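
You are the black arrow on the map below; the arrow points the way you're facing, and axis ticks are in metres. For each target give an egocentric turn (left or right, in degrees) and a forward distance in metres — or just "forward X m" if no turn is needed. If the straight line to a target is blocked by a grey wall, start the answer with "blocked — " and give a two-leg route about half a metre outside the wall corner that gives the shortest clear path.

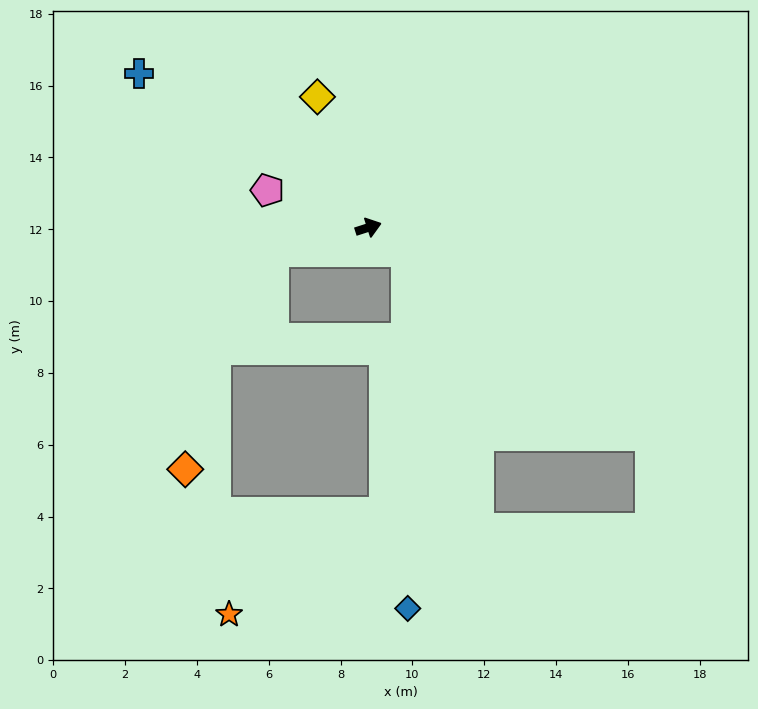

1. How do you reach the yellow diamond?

turn left 93°, forward 3.9 m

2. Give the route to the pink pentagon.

turn left 142°, forward 3.0 m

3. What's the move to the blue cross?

turn left 128°, forward 7.7 m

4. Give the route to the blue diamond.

blocked — turn right 51°, forward 1.3 m, then turn right 57°, forward 9.9 m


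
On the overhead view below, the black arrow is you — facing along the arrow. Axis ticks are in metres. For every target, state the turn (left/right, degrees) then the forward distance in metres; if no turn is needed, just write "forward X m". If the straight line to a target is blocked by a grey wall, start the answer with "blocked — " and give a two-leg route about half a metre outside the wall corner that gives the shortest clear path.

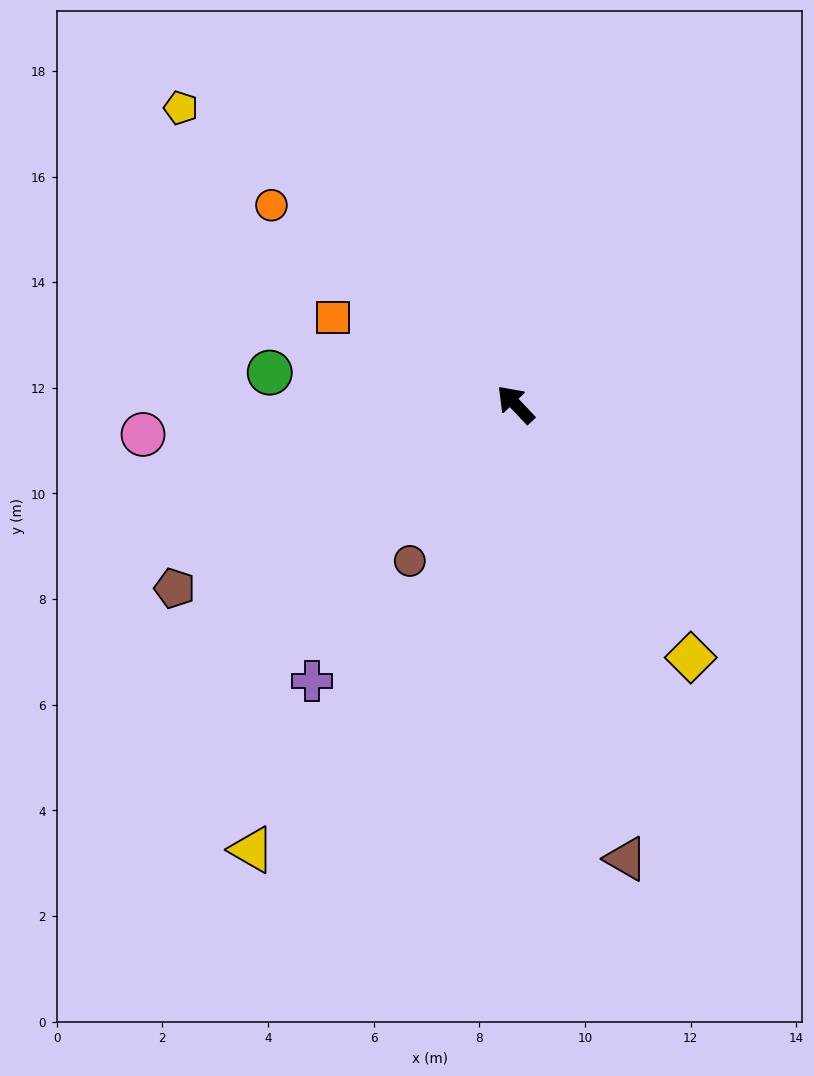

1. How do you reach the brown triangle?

turn left 150°, forward 8.9 m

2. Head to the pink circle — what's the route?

turn left 51°, forward 7.1 m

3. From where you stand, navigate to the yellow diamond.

turn left 171°, forward 5.8 m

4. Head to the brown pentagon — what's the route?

turn left 75°, forward 7.3 m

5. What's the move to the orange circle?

turn left 7°, forward 6.0 m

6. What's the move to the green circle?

turn left 39°, forward 4.7 m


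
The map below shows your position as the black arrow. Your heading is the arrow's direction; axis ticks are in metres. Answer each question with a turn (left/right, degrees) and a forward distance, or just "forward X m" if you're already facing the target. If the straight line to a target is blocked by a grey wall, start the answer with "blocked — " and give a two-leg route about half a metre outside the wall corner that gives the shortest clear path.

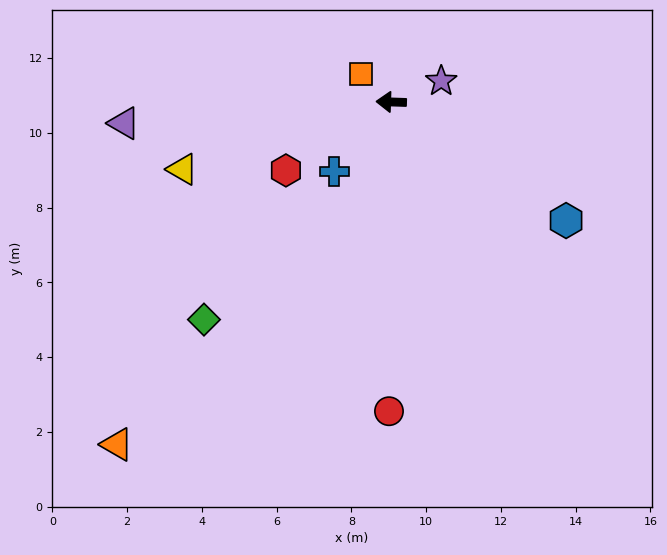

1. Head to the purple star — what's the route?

turn right 155°, forward 1.5 m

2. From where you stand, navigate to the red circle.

turn left 91°, forward 8.3 m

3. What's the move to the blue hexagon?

turn left 148°, forward 5.7 m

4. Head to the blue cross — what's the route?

turn left 53°, forward 2.4 m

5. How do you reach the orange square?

turn right 41°, forward 1.1 m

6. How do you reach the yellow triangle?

turn left 20°, forward 5.9 m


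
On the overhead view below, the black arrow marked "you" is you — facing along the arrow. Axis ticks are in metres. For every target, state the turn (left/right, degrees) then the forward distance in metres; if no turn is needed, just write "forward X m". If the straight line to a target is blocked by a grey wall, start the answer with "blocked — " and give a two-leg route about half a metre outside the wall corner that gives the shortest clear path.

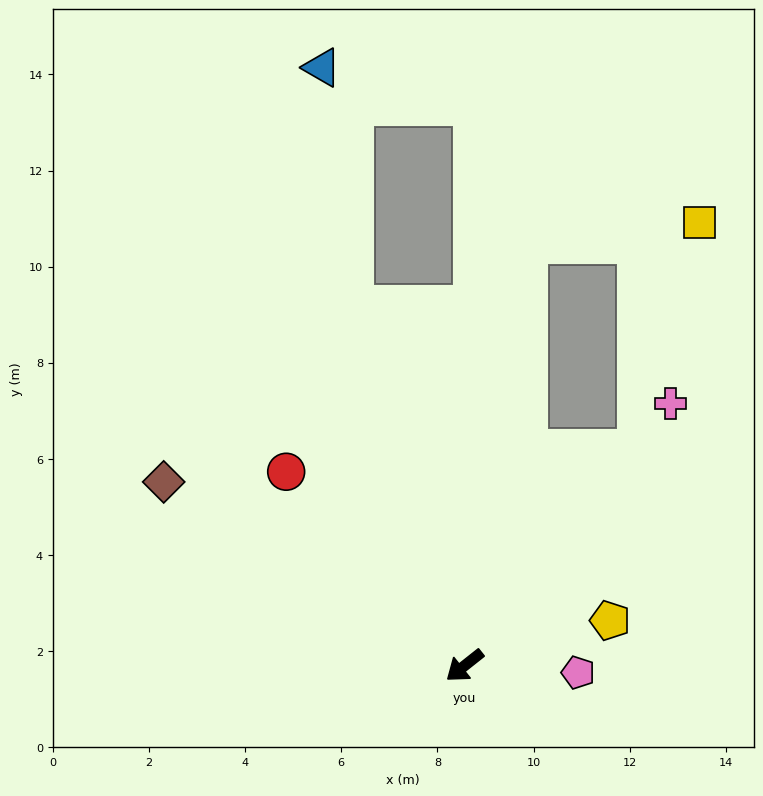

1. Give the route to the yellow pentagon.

turn left 159°, forward 3.2 m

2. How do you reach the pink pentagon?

turn left 138°, forward 2.4 m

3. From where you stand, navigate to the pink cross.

turn right 167°, forward 6.9 m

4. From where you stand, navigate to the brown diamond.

turn right 70°, forward 7.3 m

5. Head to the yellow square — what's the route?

blocked — turn right 137°, forward 8.9 m, then turn right 74°, forward 3.6 m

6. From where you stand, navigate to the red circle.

turn right 86°, forward 5.5 m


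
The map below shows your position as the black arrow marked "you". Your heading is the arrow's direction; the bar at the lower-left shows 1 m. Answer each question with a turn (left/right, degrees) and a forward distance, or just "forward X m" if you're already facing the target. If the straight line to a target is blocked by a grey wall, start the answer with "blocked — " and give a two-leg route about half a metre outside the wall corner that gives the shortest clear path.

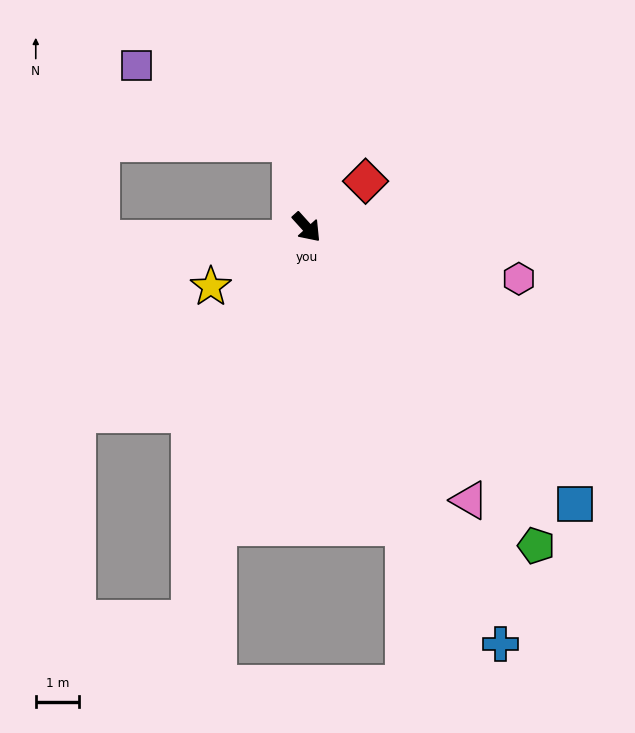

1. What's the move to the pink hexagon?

turn left 34°, forward 5.0 m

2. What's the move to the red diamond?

turn left 86°, forward 1.7 m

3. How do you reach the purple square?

blocked — turn left 149°, forward 2.0 m, then turn left 52°, forward 4.0 m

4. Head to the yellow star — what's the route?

turn right 100°, forward 2.6 m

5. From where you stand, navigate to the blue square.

turn left 2°, forward 8.9 m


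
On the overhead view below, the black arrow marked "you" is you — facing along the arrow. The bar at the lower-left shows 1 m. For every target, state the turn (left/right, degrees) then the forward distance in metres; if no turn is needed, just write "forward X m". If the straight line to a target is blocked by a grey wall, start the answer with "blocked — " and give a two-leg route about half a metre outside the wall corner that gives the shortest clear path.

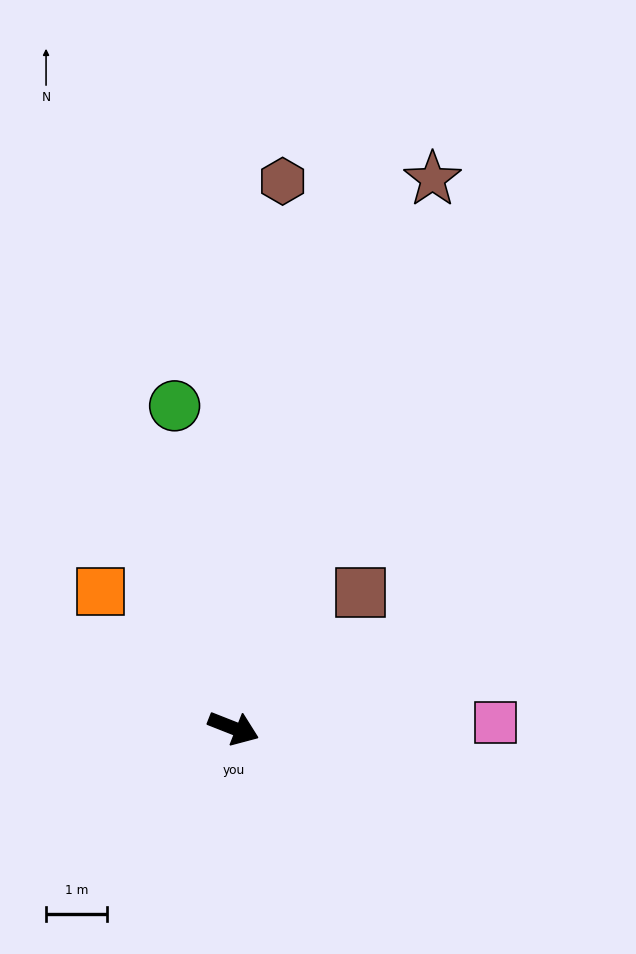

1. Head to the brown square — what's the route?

turn left 68°, forward 3.1 m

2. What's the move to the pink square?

turn left 23°, forward 4.3 m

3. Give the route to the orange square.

turn left 156°, forward 3.1 m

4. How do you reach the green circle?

turn left 122°, forward 5.4 m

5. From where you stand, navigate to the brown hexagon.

turn left 106°, forward 9.0 m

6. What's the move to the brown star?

turn left 92°, forward 9.6 m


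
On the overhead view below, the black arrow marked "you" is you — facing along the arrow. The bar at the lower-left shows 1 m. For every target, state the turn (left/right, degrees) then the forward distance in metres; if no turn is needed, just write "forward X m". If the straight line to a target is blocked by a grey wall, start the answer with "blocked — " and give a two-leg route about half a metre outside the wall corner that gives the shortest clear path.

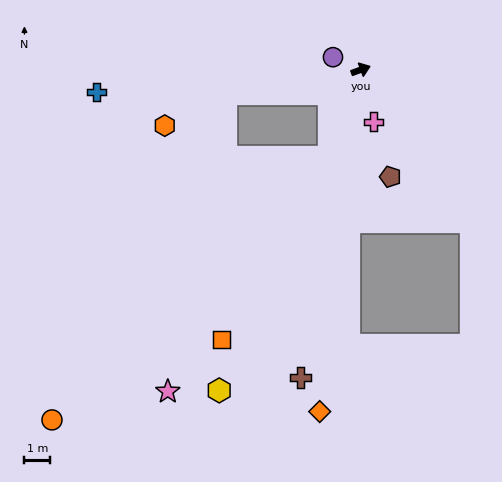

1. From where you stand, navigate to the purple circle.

turn left 135°, forward 1.2 m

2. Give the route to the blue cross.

turn left 165°, forward 10.3 m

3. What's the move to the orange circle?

blocked — turn right 131°, forward 3.6 m, then turn right 26°, forward 14.8 m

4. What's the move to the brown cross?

turn right 121°, forward 12.1 m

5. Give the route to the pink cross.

turn right 96°, forward 2.1 m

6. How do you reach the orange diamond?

turn right 117°, forward 13.3 m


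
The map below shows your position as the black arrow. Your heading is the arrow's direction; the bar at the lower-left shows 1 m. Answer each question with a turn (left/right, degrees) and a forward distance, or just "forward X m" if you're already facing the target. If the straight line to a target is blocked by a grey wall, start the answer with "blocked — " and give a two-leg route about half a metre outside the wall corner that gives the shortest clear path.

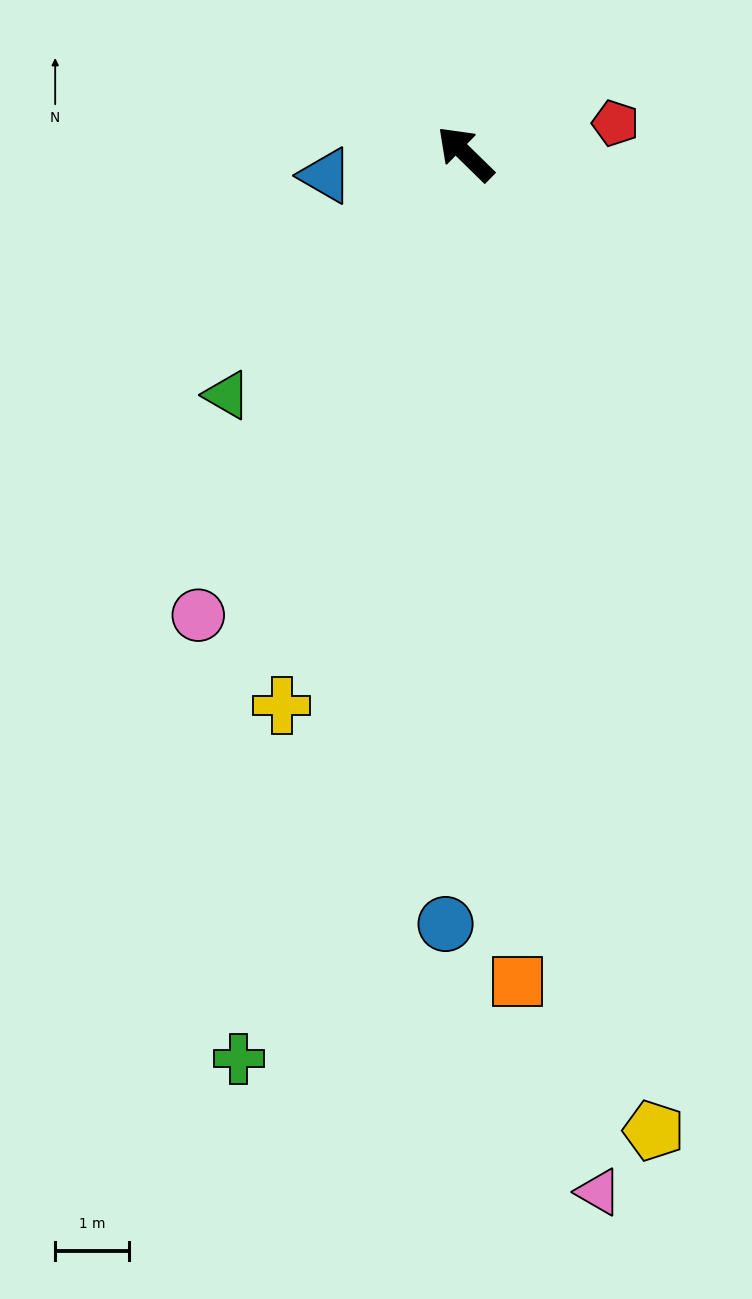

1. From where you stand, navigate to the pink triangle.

turn left 142°, forward 14.2 m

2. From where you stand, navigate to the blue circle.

turn left 133°, forward 10.4 m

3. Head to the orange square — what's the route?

turn left 138°, forward 11.2 m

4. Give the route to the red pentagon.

turn right 124°, forward 2.1 m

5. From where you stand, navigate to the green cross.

turn left 120°, forward 12.6 m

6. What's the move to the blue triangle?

turn left 53°, forward 1.9 m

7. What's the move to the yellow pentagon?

turn left 145°, forward 13.5 m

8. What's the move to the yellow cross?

turn left 116°, forward 7.9 m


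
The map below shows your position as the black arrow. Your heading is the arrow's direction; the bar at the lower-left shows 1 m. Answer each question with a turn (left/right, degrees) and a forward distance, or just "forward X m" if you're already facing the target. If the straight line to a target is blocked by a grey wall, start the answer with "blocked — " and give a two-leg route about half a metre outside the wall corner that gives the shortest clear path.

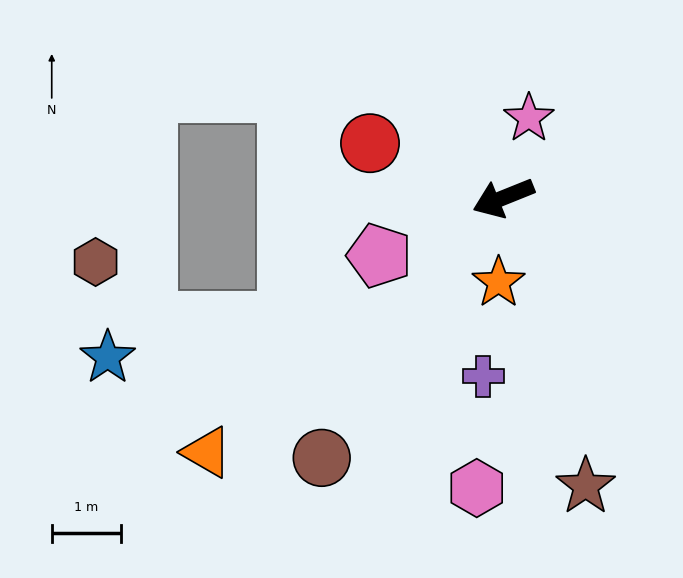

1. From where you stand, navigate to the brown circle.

turn left 33°, forward 4.6 m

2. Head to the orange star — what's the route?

turn left 65°, forward 1.2 m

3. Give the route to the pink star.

turn right 130°, forward 1.2 m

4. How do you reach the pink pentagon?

turn left 3°, forward 2.0 m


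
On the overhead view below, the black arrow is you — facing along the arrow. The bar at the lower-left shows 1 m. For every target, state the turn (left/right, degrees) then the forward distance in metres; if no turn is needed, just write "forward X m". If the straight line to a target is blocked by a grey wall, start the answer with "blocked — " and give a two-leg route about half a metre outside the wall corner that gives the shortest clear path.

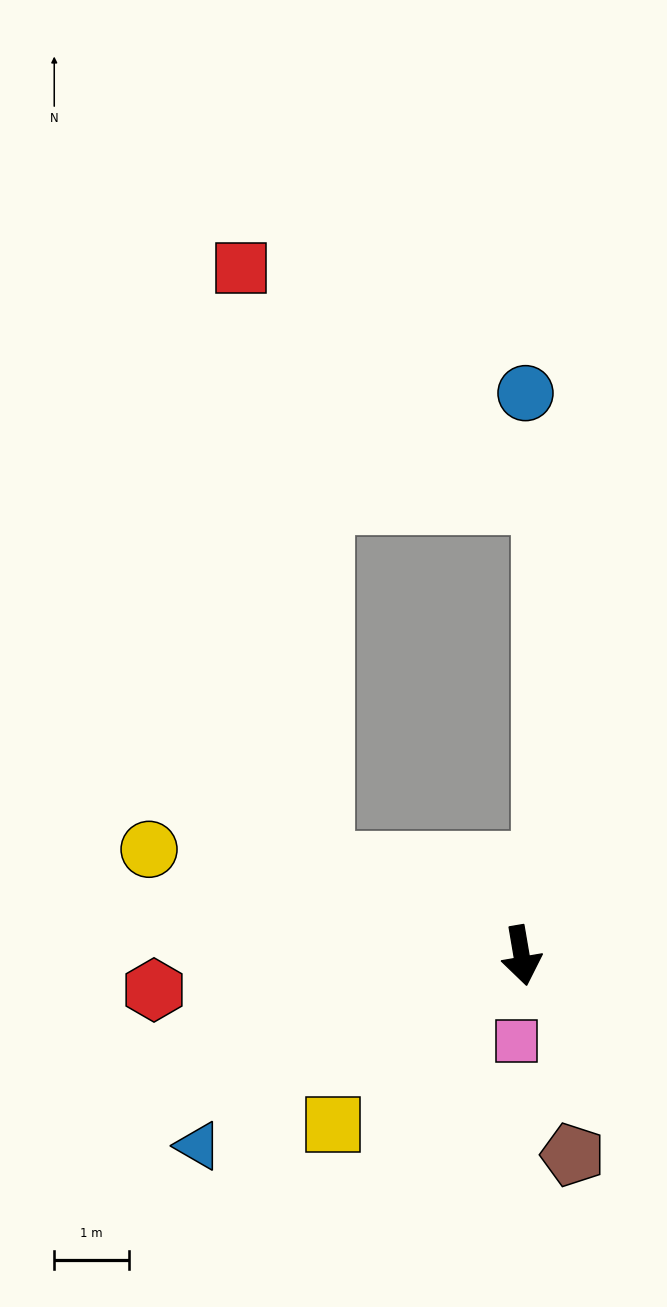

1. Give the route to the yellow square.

turn right 58°, forward 3.4 m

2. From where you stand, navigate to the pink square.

turn right 13°, forward 1.1 m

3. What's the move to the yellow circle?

turn right 116°, forward 5.2 m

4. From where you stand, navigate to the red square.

blocked — turn right 124°, forward 2.9 m, then turn right 58°, forward 8.0 m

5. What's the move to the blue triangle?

turn right 69°, forward 5.0 m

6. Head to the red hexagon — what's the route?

turn right 94°, forward 4.9 m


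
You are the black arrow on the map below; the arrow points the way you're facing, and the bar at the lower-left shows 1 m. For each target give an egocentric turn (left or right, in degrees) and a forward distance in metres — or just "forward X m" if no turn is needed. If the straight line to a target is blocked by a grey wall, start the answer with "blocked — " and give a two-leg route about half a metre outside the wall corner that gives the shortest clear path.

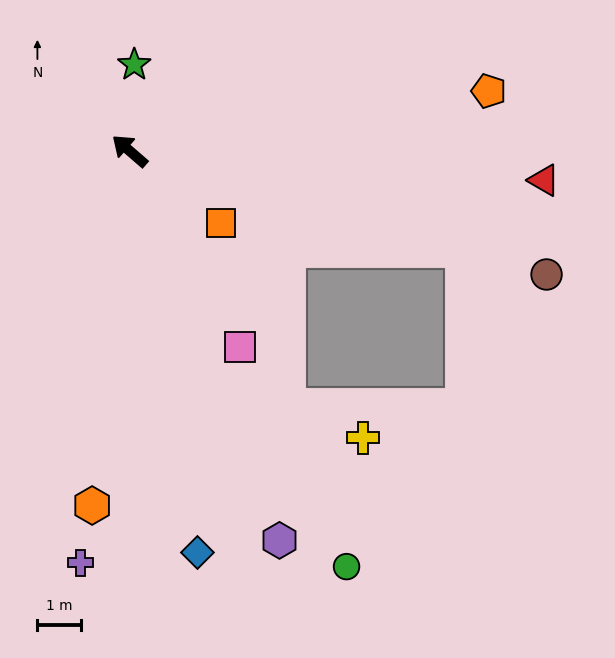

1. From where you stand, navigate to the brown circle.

turn right 156°, forward 9.9 m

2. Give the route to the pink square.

turn left 160°, forward 5.1 m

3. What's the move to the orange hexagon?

turn left 125°, forward 8.1 m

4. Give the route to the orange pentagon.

turn right 130°, forward 8.3 m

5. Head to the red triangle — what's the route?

turn right 143°, forward 9.4 m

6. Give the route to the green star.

turn right 52°, forward 2.0 m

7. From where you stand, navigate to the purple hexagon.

turn left 152°, forward 9.5 m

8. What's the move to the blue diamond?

turn left 140°, forward 9.3 m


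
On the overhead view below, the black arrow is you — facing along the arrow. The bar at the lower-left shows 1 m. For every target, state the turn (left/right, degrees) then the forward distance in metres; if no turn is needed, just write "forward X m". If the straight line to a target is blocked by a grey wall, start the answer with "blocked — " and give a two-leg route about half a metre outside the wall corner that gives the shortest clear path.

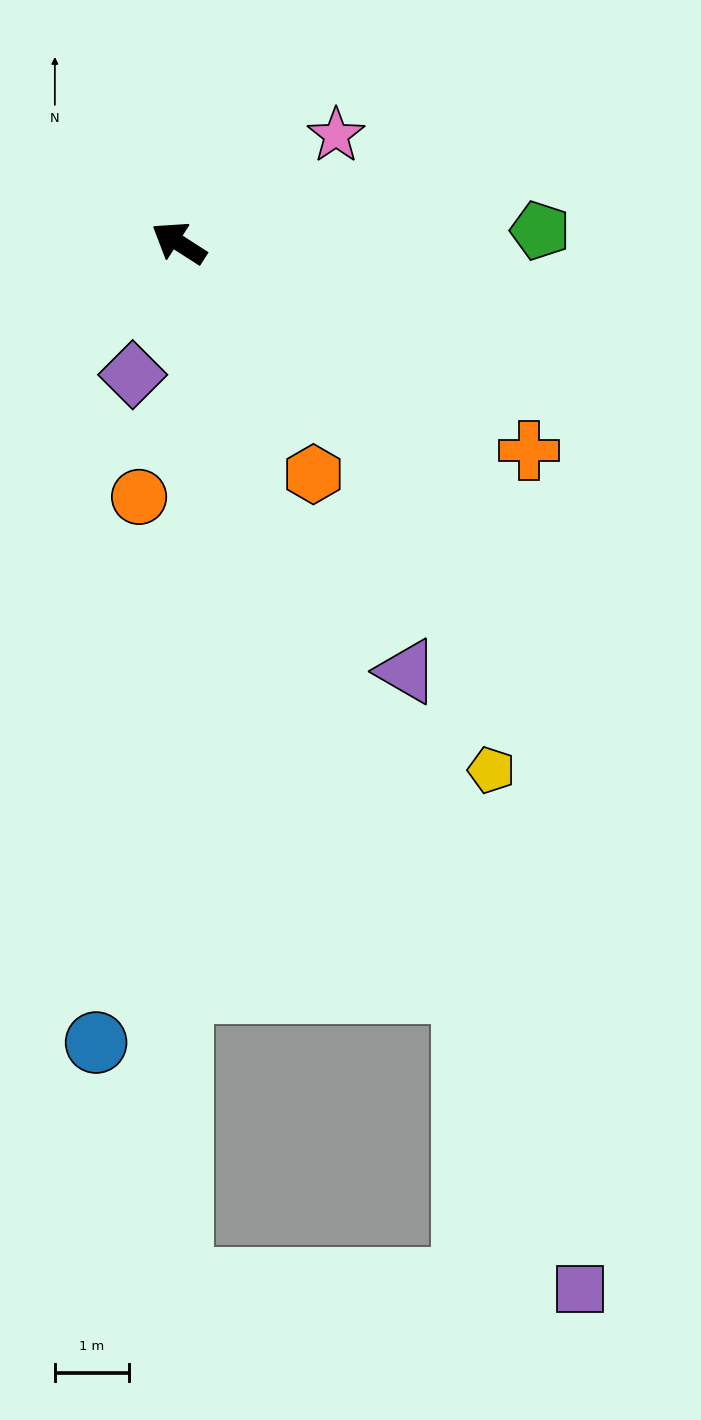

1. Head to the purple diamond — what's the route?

turn left 103°, forward 1.9 m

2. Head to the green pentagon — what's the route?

turn right 145°, forward 4.9 m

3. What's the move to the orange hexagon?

turn left 153°, forward 3.6 m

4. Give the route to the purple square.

turn left 144°, forward 15.1 m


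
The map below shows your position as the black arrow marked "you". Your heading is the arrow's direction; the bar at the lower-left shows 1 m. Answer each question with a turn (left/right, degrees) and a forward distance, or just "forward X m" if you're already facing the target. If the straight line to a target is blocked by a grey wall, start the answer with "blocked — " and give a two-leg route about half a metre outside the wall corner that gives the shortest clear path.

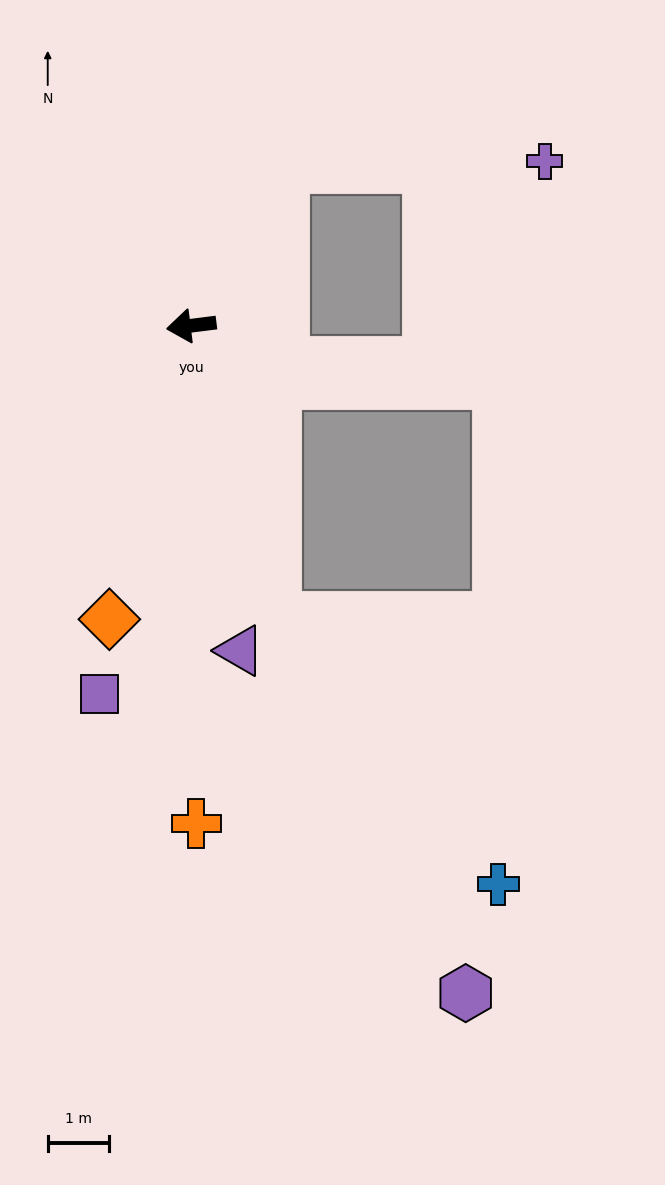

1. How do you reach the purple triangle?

turn left 91°, forward 5.4 m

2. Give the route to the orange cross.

turn left 83°, forward 8.2 m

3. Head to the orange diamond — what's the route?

turn left 67°, forward 5.0 m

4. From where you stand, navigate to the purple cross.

blocked — turn right 128°, forward 3.0 m, then turn right 58°, forward 4.3 m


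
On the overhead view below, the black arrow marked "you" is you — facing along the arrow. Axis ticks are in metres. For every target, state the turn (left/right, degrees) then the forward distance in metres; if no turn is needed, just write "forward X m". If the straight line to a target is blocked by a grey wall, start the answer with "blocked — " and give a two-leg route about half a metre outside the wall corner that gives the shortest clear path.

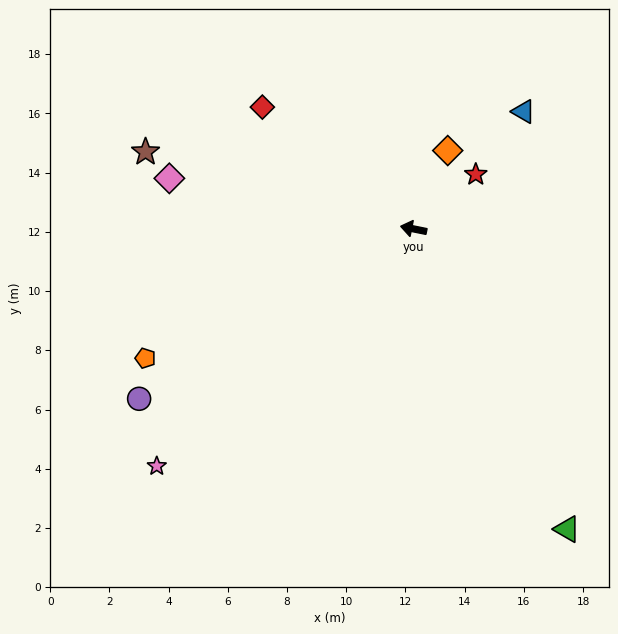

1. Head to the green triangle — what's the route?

turn left 129°, forward 11.4 m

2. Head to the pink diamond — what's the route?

forward 8.4 m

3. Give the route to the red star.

turn right 127°, forward 2.8 m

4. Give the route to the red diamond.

turn right 27°, forward 6.6 m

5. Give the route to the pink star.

turn left 54°, forward 11.8 m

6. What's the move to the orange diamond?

turn right 102°, forward 2.9 m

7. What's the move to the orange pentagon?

turn left 37°, forward 10.1 m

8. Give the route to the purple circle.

turn left 43°, forward 10.9 m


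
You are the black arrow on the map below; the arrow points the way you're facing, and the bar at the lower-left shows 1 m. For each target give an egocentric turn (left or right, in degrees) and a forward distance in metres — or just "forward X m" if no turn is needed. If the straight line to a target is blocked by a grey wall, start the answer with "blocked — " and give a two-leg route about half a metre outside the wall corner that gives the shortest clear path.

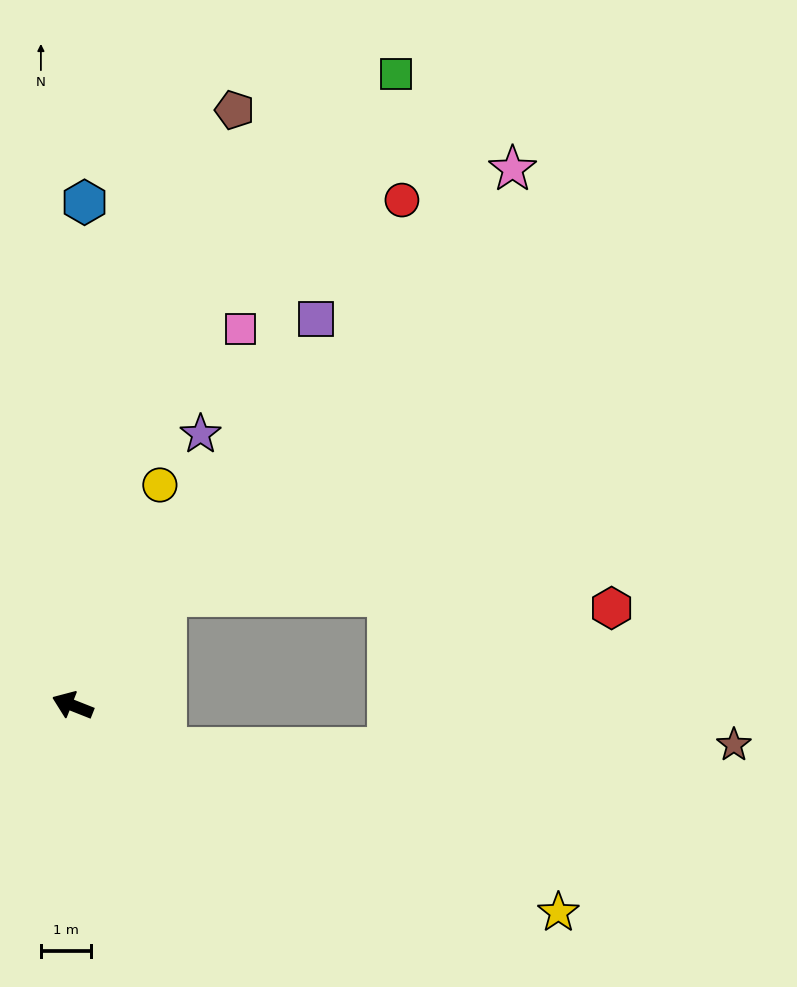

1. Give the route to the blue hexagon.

turn right 70°, forward 10.0 m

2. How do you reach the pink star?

turn right 108°, forward 13.8 m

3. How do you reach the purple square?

turn right 101°, forward 9.1 m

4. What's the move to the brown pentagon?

turn right 84°, forward 12.3 m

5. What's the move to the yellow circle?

turn right 90°, forward 4.7 m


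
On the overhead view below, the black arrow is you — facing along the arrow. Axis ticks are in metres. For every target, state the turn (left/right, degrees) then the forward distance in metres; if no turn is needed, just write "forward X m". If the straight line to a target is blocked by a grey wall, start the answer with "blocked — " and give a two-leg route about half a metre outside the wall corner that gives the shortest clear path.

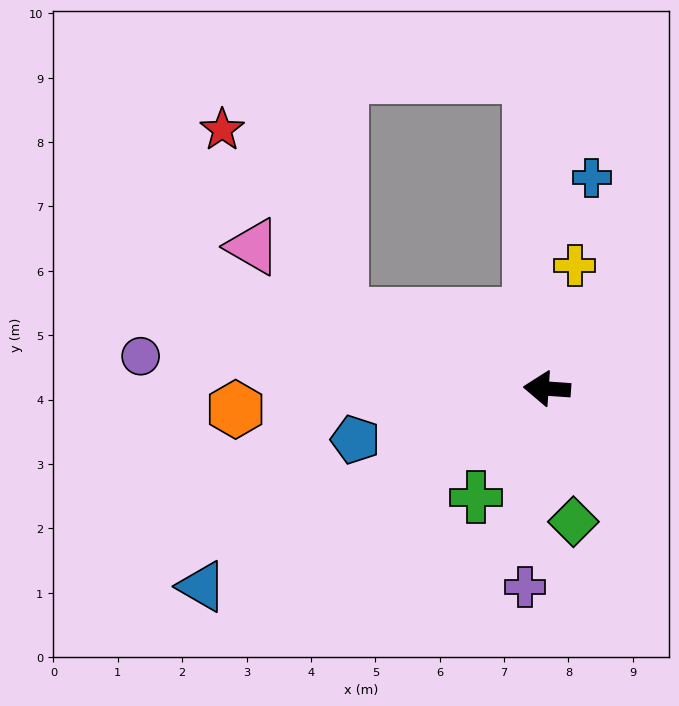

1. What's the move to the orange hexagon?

turn left 8°, forward 4.8 m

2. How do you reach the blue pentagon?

turn left 19°, forward 3.1 m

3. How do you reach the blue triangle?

turn left 34°, forward 6.2 m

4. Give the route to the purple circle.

forward 6.3 m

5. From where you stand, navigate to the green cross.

turn left 61°, forward 2.0 m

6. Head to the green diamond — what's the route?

turn left 105°, forward 2.1 m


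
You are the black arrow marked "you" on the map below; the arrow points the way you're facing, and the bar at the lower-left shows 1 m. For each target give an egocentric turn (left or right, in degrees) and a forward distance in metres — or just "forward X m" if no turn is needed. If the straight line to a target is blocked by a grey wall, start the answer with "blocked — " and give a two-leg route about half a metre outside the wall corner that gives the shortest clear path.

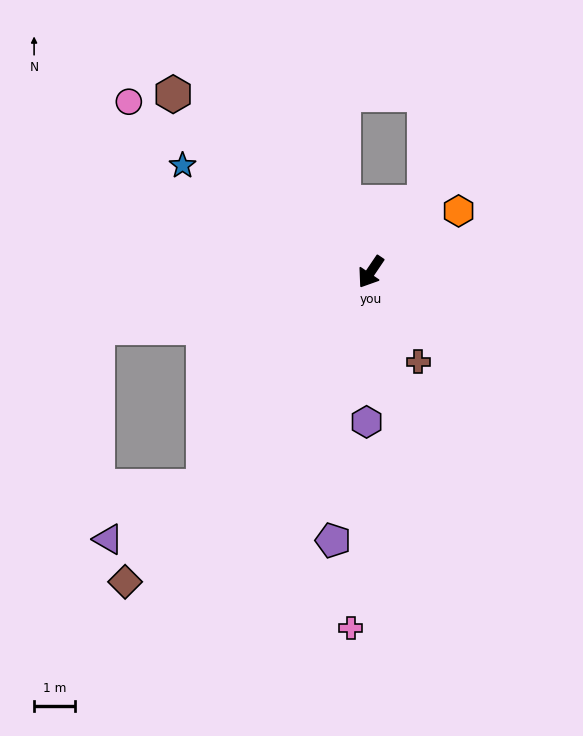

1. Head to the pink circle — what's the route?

turn right 91°, forward 7.3 m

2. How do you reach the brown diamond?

turn right 4°, forward 9.7 m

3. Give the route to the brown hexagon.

turn right 98°, forward 6.5 m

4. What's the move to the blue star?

turn right 85°, forward 5.3 m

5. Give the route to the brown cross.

turn left 62°, forward 2.5 m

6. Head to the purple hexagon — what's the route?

turn left 32°, forward 3.7 m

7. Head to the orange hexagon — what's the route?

turn left 159°, forward 2.6 m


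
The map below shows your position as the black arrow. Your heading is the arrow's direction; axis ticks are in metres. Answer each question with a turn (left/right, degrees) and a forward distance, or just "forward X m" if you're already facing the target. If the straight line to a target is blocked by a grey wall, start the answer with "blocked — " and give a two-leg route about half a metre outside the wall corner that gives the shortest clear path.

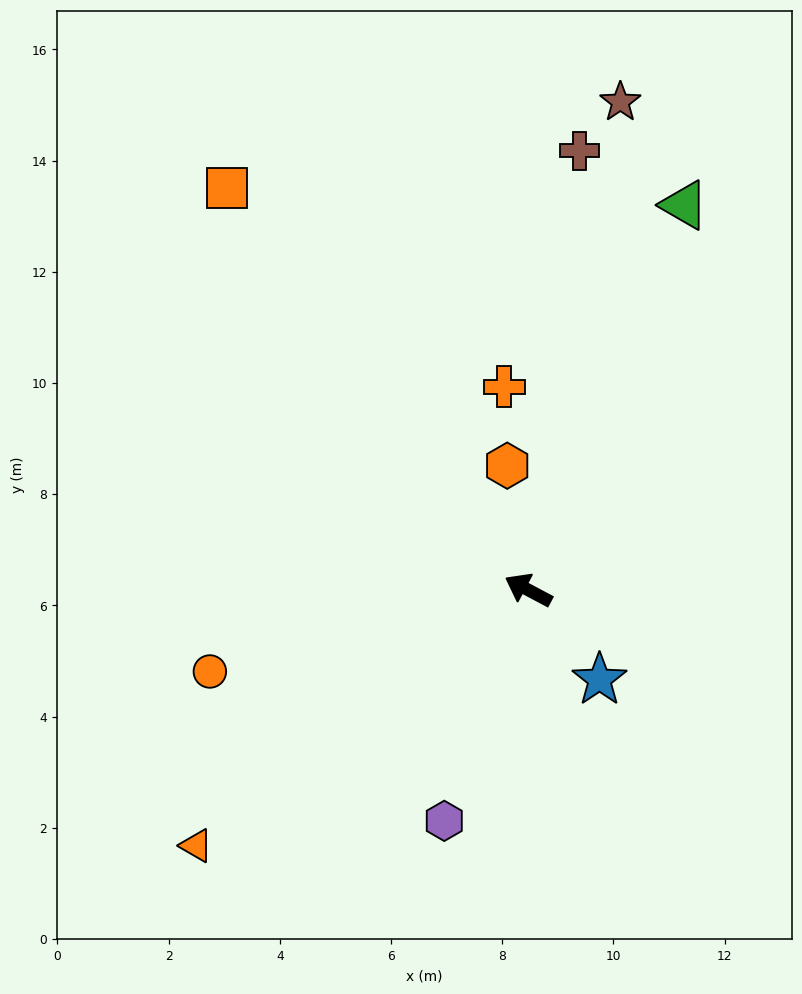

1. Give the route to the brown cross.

turn right 69°, forward 8.0 m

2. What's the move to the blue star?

turn left 156°, forward 2.1 m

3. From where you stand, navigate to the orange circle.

turn left 42°, forward 5.9 m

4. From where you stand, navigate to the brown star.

turn right 73°, forward 8.9 m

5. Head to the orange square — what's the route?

turn right 25°, forward 9.0 m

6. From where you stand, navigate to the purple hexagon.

turn left 98°, forward 4.4 m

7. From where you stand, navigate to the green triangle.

turn right 84°, forward 7.5 m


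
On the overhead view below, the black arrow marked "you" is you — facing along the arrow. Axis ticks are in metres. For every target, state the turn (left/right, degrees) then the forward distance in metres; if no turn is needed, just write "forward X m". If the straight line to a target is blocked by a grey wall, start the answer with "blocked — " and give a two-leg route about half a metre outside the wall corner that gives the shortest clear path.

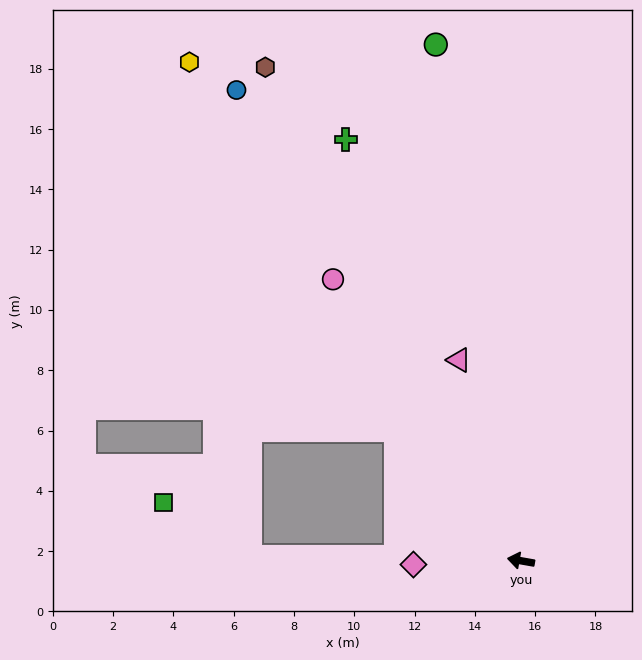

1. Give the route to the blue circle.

turn right 49°, forward 18.2 m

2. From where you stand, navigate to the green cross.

turn right 57°, forward 15.1 m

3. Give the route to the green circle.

turn right 71°, forward 17.4 m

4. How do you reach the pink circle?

turn right 46°, forward 11.2 m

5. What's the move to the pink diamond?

turn left 12°, forward 3.6 m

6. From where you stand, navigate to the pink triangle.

turn right 63°, forward 7.0 m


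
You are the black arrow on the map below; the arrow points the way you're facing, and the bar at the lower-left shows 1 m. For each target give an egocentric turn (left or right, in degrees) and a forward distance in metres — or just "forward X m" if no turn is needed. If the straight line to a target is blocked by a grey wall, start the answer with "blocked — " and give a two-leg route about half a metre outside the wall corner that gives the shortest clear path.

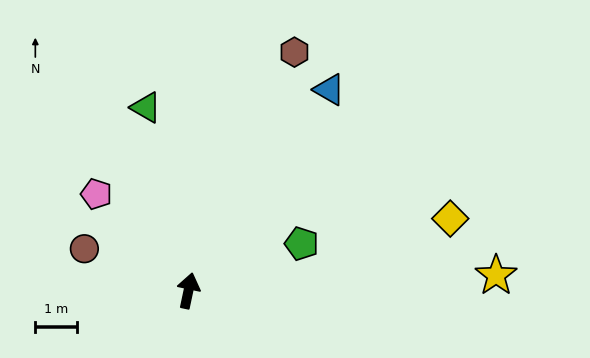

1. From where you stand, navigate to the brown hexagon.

turn right 12°, forward 6.2 m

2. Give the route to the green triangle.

turn left 25°, forward 4.5 m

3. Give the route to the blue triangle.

turn right 23°, forward 5.8 m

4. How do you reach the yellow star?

turn right 75°, forward 7.3 m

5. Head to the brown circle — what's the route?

turn left 80°, forward 2.7 m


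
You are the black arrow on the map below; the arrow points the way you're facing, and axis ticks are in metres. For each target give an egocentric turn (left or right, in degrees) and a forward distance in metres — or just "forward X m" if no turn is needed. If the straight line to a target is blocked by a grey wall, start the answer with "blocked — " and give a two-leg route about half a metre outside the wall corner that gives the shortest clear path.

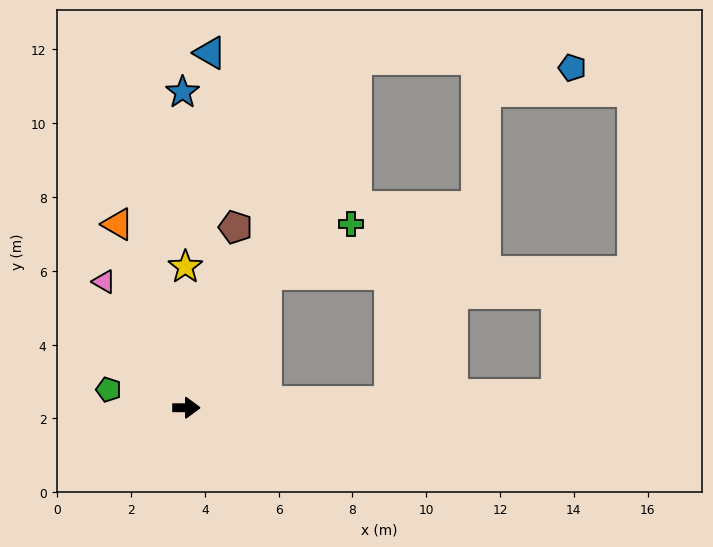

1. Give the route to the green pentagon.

turn left 167°, forward 2.2 m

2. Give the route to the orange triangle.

turn left 110°, forward 5.3 m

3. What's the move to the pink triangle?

turn left 123°, forward 4.1 m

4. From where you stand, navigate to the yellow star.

turn left 90°, forward 3.8 m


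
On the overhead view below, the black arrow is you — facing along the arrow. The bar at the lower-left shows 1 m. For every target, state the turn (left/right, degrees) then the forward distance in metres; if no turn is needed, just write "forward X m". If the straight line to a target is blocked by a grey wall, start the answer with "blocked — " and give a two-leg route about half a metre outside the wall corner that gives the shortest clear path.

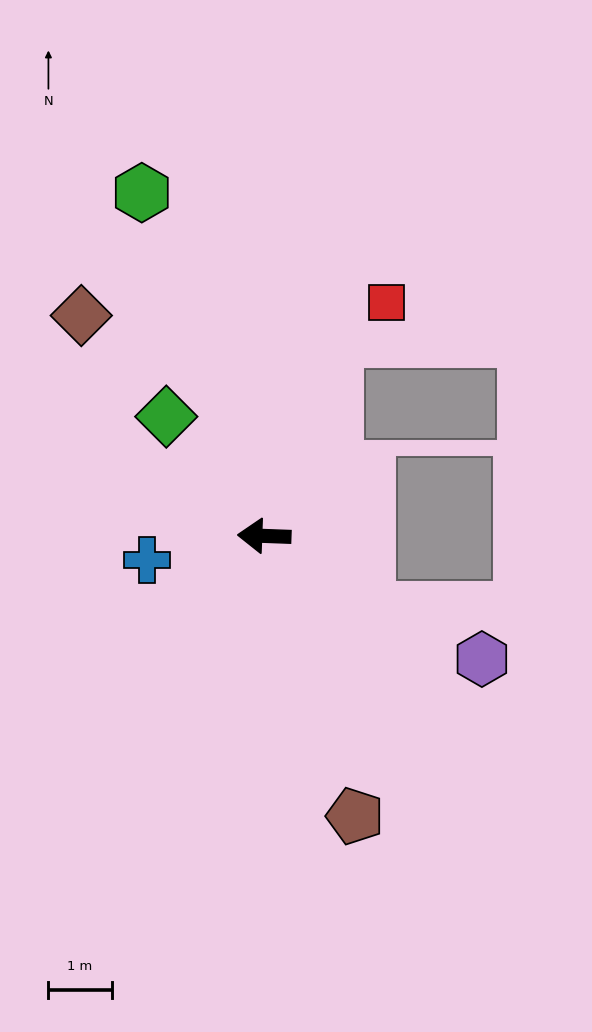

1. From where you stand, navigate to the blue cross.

turn left 14°, forward 1.9 m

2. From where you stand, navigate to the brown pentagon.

turn left 110°, forward 4.6 m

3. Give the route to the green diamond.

turn right 49°, forward 2.4 m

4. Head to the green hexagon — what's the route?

turn right 68°, forward 5.8 m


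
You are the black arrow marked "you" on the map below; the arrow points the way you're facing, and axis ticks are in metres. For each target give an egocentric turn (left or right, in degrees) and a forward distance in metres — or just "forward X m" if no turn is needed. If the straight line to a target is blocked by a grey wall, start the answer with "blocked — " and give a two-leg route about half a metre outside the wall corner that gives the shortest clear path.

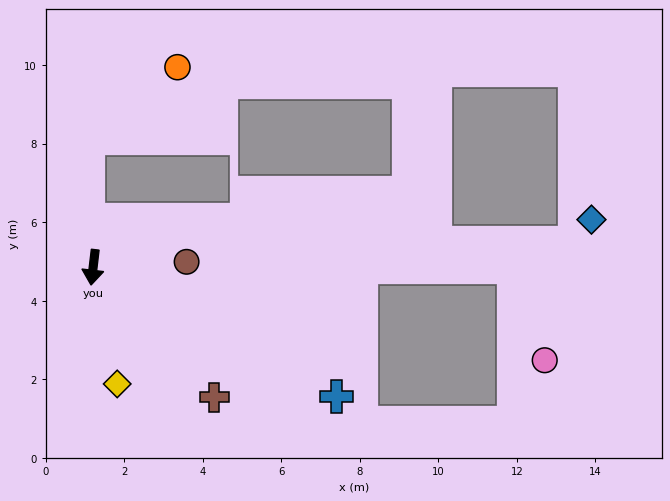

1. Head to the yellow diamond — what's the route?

turn left 18°, forward 3.0 m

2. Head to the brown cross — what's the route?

turn left 50°, forward 4.5 m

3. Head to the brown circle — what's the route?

turn left 100°, forward 2.4 m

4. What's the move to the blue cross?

turn left 69°, forward 7.0 m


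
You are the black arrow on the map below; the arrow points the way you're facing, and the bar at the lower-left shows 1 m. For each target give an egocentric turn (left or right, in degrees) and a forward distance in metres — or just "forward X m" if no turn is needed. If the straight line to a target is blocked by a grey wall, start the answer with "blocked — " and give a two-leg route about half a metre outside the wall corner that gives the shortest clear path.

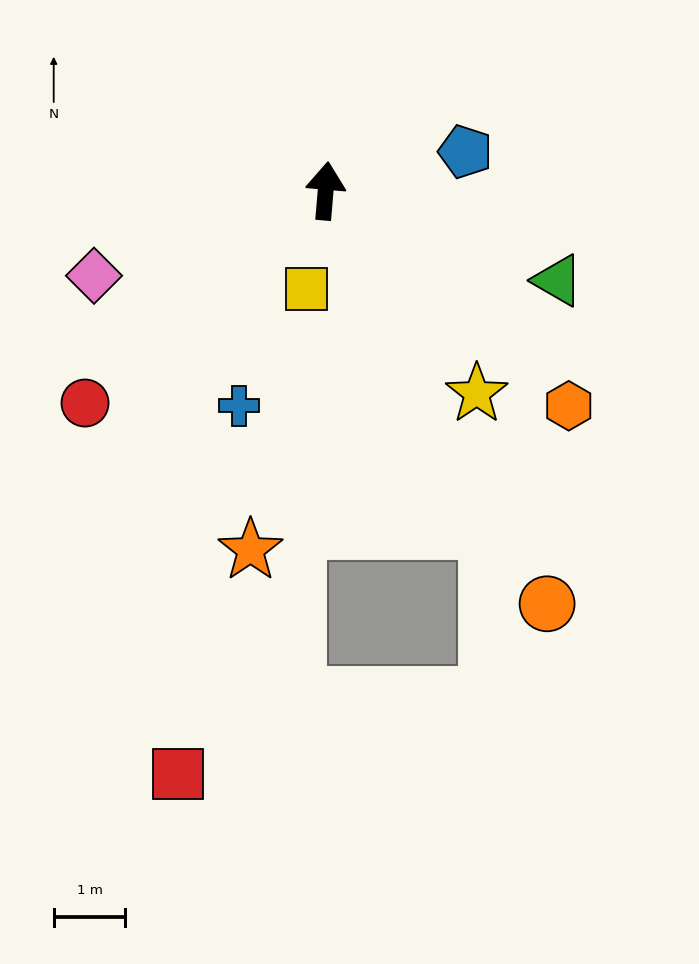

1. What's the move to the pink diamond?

turn left 115°, forward 3.4 m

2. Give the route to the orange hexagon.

turn right 127°, forward 4.5 m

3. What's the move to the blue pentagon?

turn right 70°, forward 2.0 m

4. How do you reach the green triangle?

turn right 106°, forward 3.5 m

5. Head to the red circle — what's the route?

turn left 136°, forward 4.5 m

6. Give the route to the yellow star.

turn right 138°, forward 3.5 m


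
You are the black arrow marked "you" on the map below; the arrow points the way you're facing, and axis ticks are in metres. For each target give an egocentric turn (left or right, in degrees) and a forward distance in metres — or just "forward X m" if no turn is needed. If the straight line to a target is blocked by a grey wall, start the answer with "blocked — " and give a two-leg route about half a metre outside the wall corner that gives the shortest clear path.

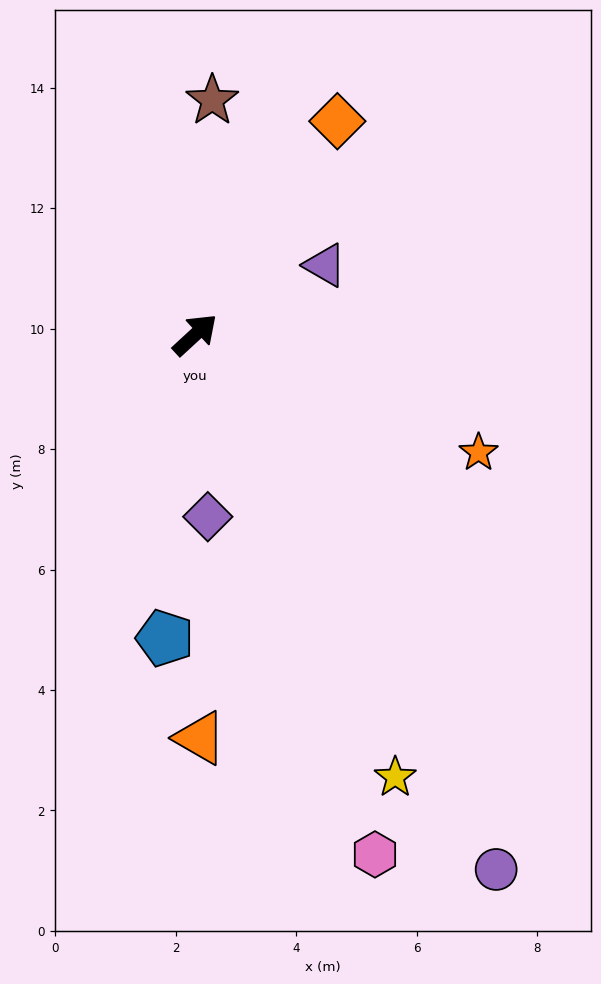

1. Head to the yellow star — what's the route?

turn right 108°, forward 8.1 m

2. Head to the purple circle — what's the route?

turn right 103°, forward 10.2 m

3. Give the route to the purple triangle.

turn right 14°, forward 2.4 m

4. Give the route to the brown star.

turn left 43°, forward 3.9 m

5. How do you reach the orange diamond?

turn left 14°, forward 4.3 m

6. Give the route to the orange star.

turn right 65°, forward 5.1 m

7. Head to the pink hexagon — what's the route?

turn right 114°, forward 9.1 m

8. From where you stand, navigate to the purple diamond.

turn right 129°, forward 3.0 m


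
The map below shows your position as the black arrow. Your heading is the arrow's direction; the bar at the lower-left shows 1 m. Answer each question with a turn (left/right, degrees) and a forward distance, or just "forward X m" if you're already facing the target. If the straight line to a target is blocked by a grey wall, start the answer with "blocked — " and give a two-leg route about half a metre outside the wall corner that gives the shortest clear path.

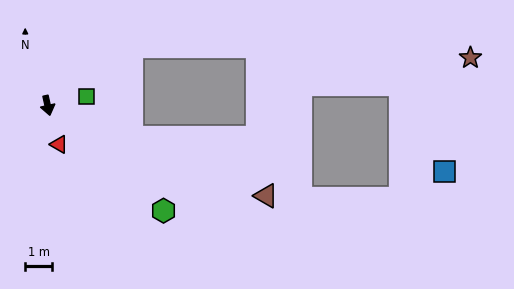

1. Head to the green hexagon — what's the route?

turn left 35°, forward 5.9 m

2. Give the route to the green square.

turn left 90°, forward 1.5 m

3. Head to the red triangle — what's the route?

turn left 4°, forward 1.5 m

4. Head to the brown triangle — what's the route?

turn left 55°, forward 8.8 m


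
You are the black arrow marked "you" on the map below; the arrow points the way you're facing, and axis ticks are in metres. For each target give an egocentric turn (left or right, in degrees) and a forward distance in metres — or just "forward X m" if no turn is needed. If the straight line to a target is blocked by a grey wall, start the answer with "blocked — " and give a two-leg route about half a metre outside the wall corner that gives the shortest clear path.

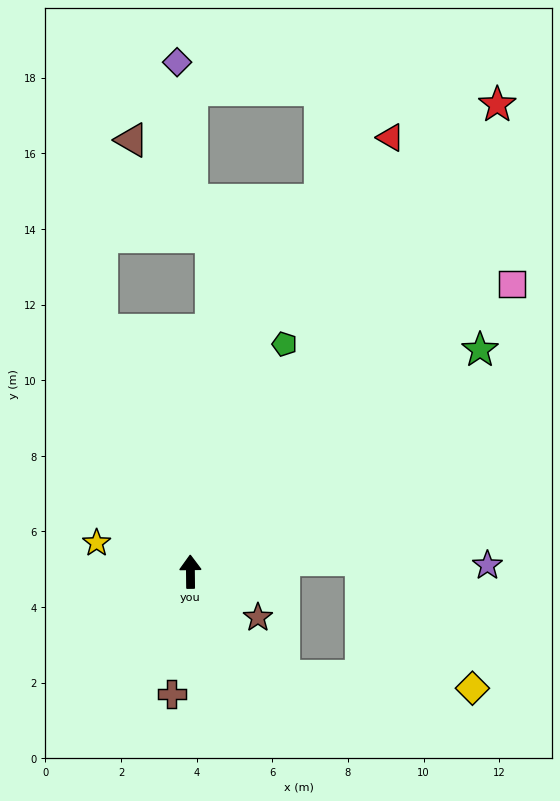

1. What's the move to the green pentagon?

turn right 23°, forward 6.5 m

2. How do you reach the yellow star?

turn left 72°, forward 2.6 m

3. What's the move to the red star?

turn right 34°, forward 14.8 m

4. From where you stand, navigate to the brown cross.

turn left 171°, forward 3.3 m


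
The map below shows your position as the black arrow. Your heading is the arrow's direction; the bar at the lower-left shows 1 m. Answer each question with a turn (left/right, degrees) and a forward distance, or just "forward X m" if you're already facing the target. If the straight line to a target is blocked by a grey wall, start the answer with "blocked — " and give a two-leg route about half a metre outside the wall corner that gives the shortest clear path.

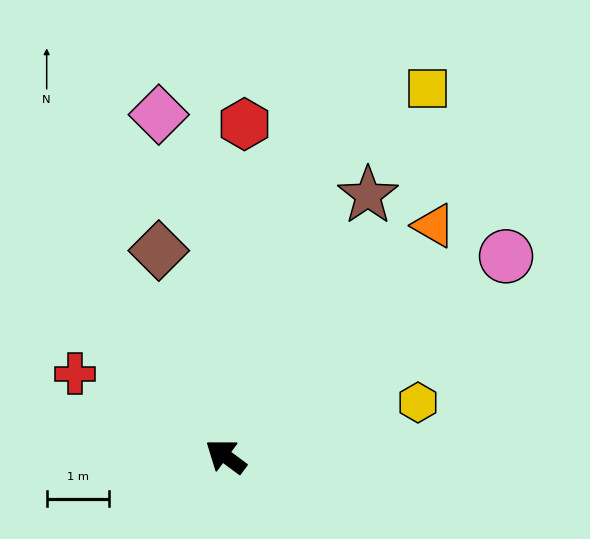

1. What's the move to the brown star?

turn right 82°, forward 4.8 m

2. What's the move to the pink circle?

turn right 108°, forward 5.5 m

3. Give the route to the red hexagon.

turn right 57°, forward 5.3 m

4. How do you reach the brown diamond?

turn right 36°, forward 3.5 m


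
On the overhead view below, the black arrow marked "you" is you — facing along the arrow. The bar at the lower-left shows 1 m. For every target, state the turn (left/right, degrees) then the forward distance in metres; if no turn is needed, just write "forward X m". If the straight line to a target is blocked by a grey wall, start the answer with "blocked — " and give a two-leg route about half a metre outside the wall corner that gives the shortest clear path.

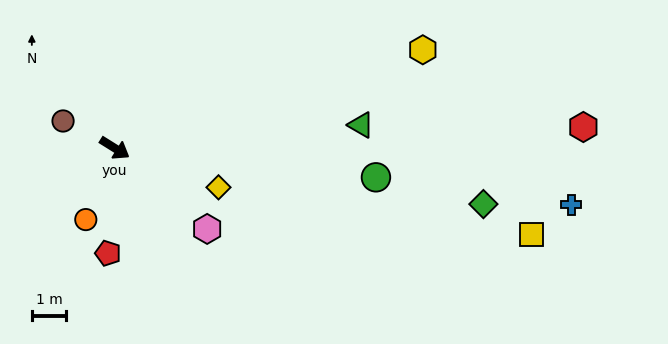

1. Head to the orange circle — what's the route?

turn right 80°, forward 2.2 m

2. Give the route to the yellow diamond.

turn left 11°, forward 3.2 m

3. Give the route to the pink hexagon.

turn right 9°, forward 3.6 m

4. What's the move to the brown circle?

turn right 176°, forward 1.7 m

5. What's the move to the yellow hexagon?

turn left 50°, forward 9.4 m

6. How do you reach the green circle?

turn left 26°, forward 7.6 m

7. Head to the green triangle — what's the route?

turn left 37°, forward 7.2 m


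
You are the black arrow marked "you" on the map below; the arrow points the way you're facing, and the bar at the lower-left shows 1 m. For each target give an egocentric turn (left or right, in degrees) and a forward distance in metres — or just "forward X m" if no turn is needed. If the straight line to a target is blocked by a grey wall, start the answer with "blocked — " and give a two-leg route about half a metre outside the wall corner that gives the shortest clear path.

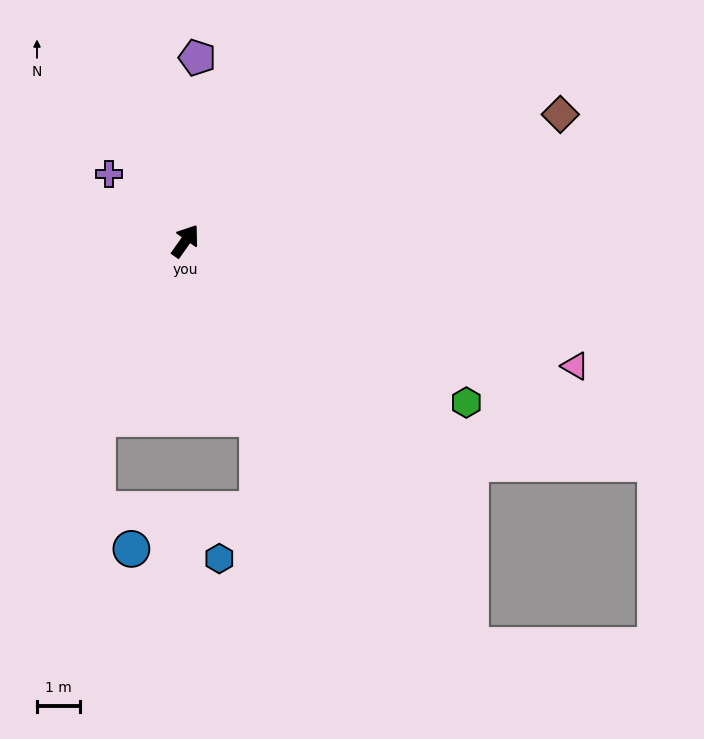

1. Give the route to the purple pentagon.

turn left 31°, forward 4.3 m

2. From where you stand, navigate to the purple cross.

turn left 84°, forward 2.4 m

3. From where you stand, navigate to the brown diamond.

turn right 36°, forward 9.2 m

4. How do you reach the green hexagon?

turn right 85°, forward 7.5 m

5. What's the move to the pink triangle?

turn right 73°, forward 9.5 m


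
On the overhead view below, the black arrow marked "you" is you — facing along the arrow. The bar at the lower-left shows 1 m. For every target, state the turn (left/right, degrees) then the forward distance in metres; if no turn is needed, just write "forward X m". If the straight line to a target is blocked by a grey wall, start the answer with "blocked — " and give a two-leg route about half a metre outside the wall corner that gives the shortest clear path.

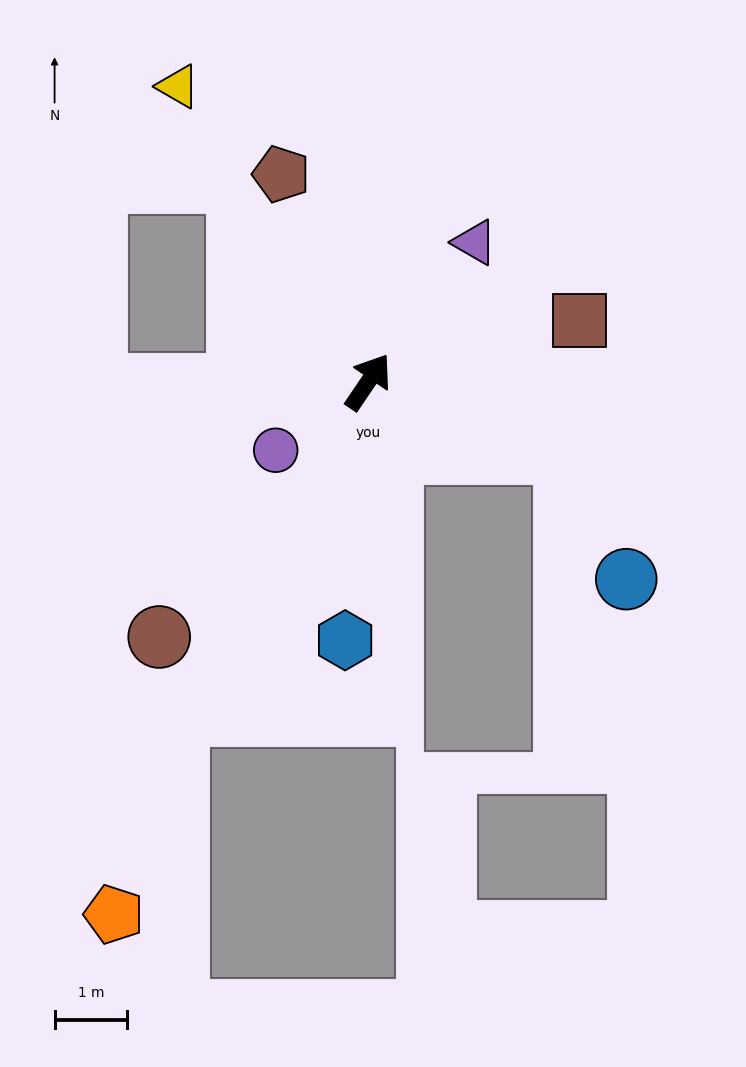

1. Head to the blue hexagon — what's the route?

turn right 151°, forward 3.6 m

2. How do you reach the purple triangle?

turn right 3°, forward 2.4 m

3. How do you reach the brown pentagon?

turn left 57°, forward 3.1 m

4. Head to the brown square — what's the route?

turn right 40°, forward 3.0 m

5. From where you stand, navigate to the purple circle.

turn left 161°, forward 1.6 m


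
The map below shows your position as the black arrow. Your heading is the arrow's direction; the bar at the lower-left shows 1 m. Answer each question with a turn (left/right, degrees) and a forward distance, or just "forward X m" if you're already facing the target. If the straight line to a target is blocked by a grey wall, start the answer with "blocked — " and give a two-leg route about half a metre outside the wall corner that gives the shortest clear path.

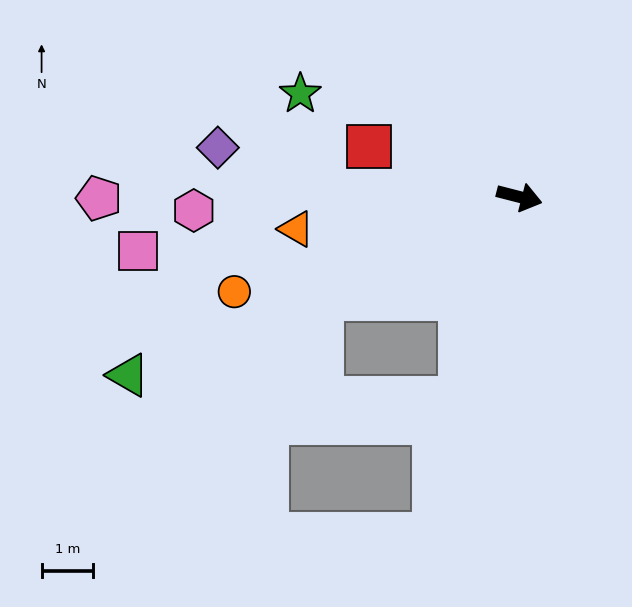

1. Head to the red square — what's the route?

turn left 176°, forward 3.1 m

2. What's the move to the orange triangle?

turn right 157°, forward 4.3 m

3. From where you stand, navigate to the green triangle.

turn right 141°, forward 8.3 m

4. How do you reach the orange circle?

turn right 147°, forward 5.8 m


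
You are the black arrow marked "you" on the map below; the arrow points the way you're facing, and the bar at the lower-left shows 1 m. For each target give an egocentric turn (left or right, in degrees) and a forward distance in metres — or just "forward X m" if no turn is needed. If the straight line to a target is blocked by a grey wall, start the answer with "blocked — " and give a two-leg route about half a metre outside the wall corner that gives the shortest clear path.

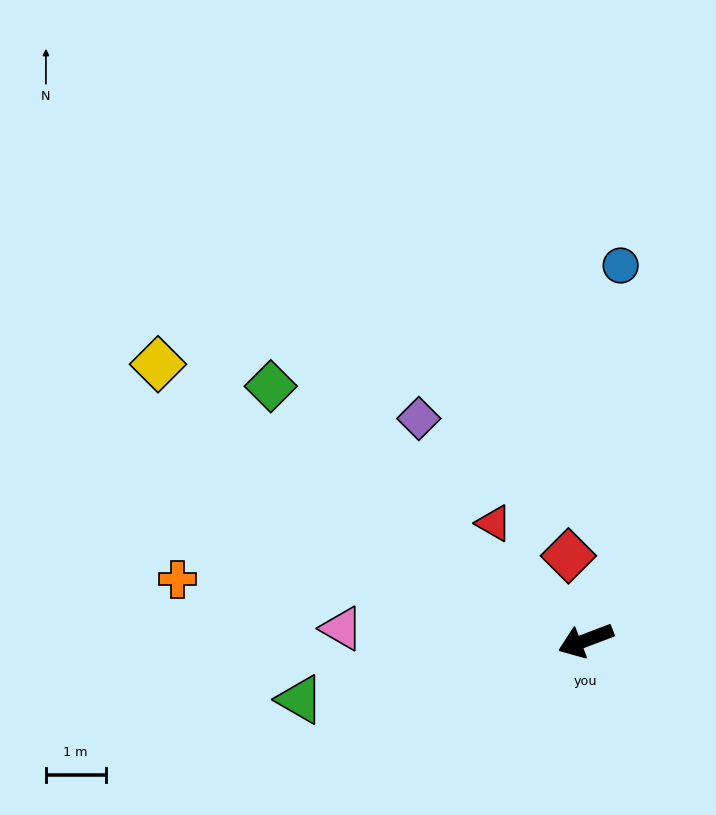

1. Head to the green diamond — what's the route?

turn right 60°, forward 6.8 m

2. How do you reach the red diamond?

turn right 99°, forward 1.4 m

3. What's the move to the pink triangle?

turn right 24°, forward 4.1 m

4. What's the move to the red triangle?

turn right 73°, forward 2.5 m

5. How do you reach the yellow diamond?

turn right 54°, forward 8.5 m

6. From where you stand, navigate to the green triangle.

turn right 9°, forward 4.9 m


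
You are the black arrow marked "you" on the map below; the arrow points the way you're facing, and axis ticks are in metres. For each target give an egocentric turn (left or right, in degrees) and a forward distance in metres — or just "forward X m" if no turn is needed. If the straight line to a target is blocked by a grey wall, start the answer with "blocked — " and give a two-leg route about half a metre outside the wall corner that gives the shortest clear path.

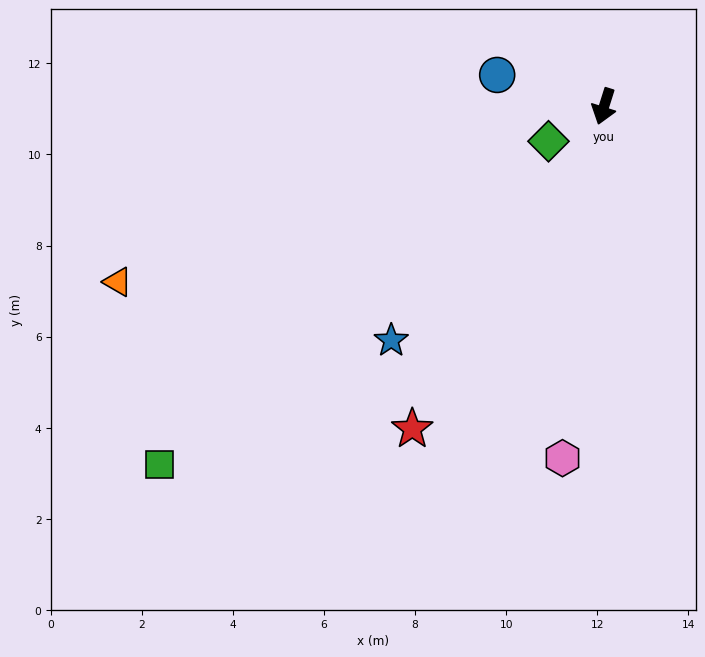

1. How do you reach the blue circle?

turn right 89°, forward 2.4 m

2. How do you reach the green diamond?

turn right 40°, forward 1.4 m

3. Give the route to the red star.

turn right 13°, forward 8.2 m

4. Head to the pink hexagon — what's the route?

turn left 11°, forward 7.8 m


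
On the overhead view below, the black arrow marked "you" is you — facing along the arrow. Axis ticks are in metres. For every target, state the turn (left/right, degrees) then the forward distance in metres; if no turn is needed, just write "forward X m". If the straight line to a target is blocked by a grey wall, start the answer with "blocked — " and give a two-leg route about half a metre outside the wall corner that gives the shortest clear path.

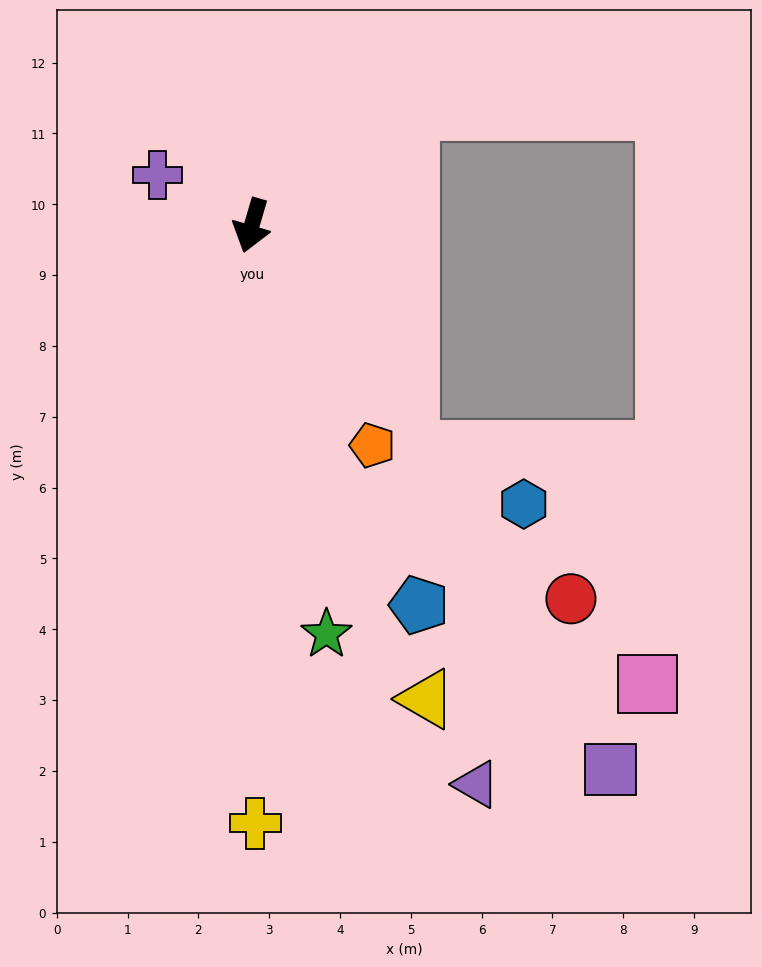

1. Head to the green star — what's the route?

turn left 27°, forward 5.9 m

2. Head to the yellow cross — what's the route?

turn left 17°, forward 8.4 m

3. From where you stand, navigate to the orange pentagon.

turn left 45°, forward 3.5 m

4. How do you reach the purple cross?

turn right 102°, forward 1.5 m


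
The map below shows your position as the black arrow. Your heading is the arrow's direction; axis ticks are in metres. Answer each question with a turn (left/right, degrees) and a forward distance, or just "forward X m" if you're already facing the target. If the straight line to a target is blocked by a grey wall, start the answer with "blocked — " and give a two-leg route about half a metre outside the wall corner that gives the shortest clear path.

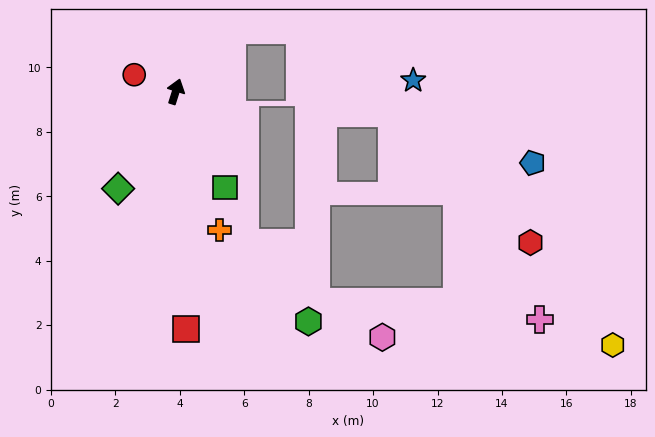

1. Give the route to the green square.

turn right 135°, forward 3.4 m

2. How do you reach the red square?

turn right 160°, forward 7.4 m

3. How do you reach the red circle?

turn left 85°, forward 1.4 m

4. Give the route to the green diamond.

turn left 167°, forward 3.5 m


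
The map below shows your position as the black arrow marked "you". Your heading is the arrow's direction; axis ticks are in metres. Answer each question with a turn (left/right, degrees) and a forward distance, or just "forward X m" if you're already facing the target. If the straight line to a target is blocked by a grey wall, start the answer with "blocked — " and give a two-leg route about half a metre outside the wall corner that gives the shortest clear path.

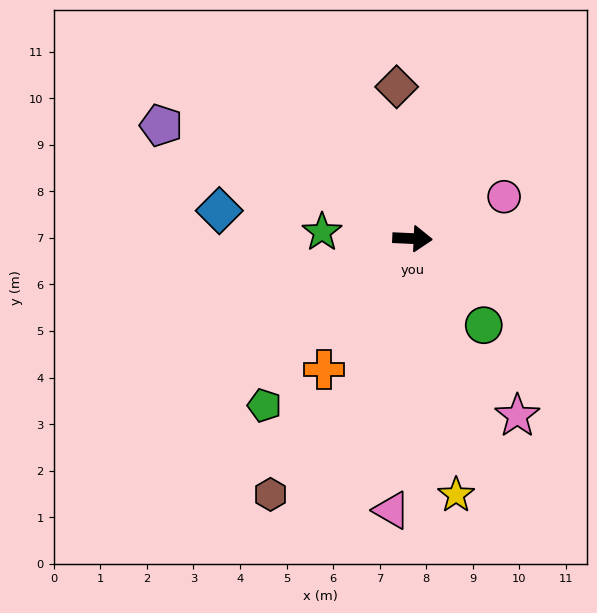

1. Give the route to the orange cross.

turn right 121°, forward 3.4 m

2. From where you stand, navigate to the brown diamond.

turn left 99°, forward 3.3 m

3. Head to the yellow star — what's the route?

turn right 78°, forward 5.6 m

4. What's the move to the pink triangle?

turn right 92°, forward 5.9 m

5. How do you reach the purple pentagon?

turn left 158°, forward 5.9 m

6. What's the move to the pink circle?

turn left 27°, forward 2.2 m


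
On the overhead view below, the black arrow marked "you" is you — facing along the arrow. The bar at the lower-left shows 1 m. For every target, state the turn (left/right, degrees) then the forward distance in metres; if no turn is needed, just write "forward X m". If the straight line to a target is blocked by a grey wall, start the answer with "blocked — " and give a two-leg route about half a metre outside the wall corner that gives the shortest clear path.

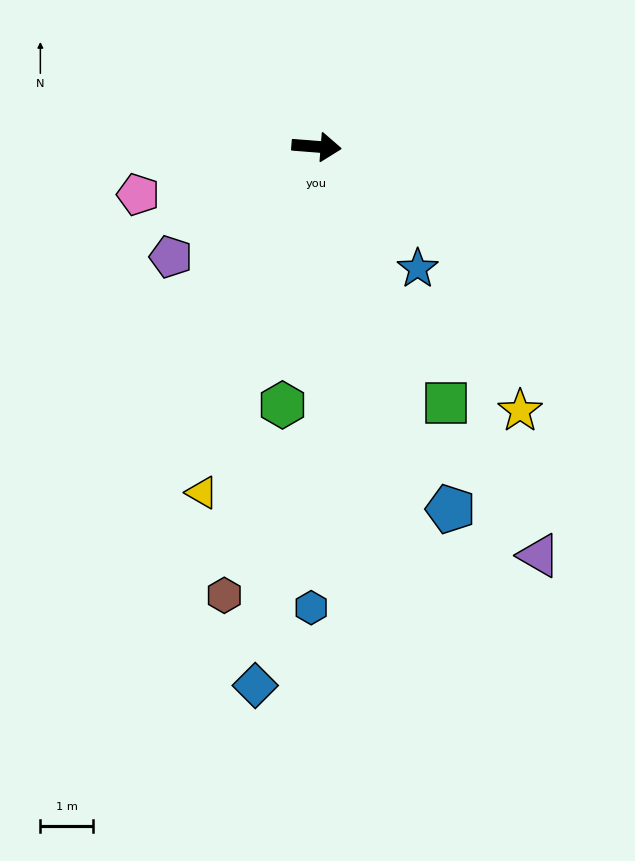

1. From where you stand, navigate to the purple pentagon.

turn right 138°, forward 3.5 m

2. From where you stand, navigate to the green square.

turn right 59°, forward 5.5 m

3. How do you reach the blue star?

turn right 46°, forward 3.0 m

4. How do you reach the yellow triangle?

turn right 104°, forward 7.0 m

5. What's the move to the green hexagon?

turn right 93°, forward 5.0 m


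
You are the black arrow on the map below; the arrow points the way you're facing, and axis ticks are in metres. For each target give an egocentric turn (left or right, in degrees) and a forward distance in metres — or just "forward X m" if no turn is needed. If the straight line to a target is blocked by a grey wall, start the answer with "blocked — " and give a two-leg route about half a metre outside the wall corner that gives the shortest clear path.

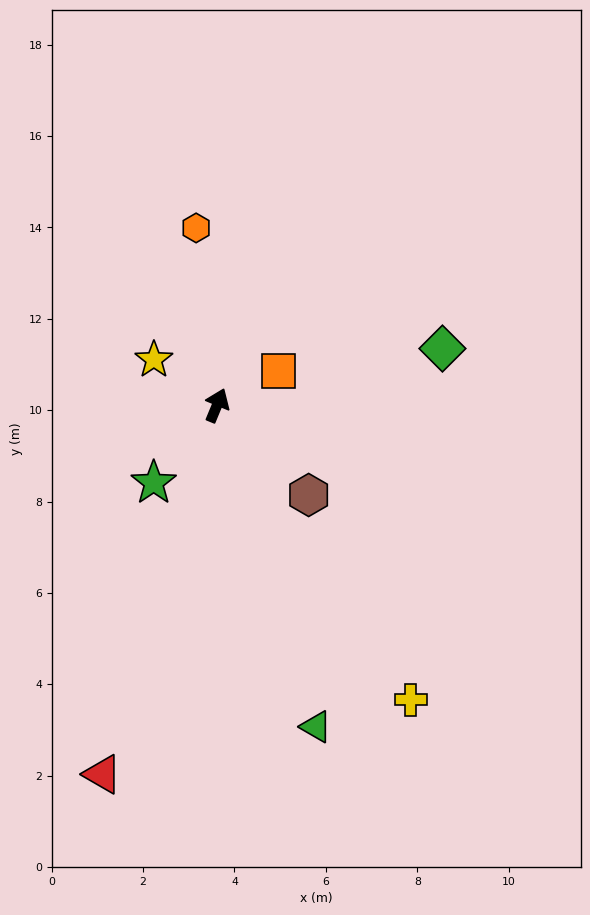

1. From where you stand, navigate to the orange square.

turn right 38°, forward 1.5 m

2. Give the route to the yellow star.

turn left 77°, forward 1.7 m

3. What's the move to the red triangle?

turn right 175°, forward 8.5 m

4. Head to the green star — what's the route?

turn left 163°, forward 2.2 m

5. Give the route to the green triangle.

turn right 140°, forward 7.4 m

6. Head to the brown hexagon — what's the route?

turn right 112°, forward 2.8 m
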